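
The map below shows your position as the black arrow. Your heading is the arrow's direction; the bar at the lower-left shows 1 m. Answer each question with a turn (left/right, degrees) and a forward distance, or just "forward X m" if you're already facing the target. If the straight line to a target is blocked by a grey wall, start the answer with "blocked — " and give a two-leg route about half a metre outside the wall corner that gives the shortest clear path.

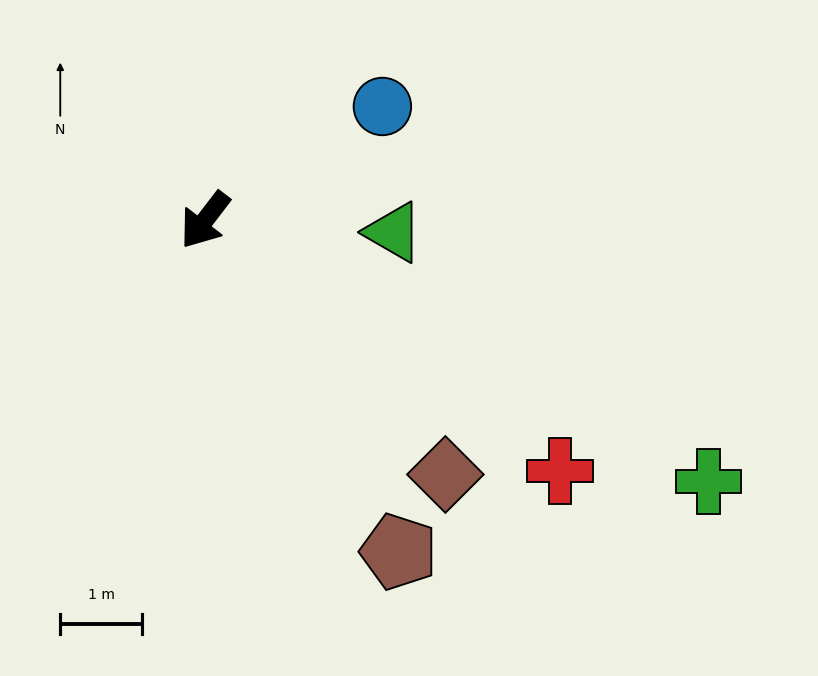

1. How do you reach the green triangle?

turn left 124°, forward 2.3 m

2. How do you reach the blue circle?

turn left 160°, forward 2.6 m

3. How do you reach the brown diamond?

turn left 81°, forward 4.3 m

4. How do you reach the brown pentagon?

turn left 68°, forward 4.7 m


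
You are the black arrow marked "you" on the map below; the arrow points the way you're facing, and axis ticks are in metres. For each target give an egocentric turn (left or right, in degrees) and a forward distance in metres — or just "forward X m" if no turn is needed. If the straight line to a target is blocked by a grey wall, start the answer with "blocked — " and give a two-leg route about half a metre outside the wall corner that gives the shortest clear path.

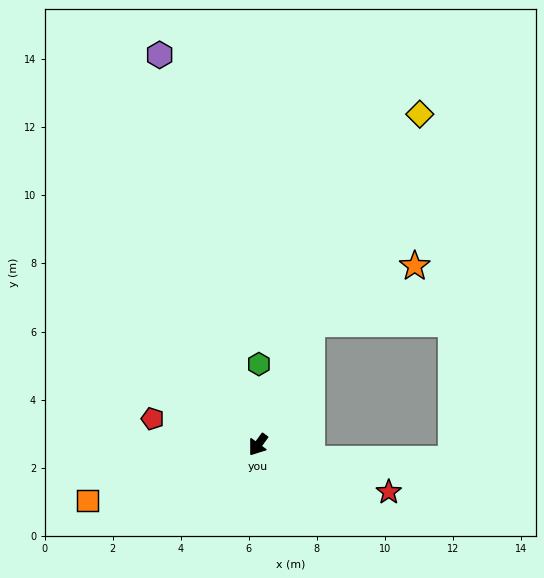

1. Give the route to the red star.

turn left 106°, forward 4.1 m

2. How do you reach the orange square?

turn right 36°, forward 5.3 m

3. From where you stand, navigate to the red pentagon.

turn right 68°, forward 3.2 m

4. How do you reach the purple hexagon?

turn right 130°, forward 11.8 m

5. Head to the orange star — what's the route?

blocked — turn right 167°, forward 3.9 m, then turn right 38°, forward 3.5 m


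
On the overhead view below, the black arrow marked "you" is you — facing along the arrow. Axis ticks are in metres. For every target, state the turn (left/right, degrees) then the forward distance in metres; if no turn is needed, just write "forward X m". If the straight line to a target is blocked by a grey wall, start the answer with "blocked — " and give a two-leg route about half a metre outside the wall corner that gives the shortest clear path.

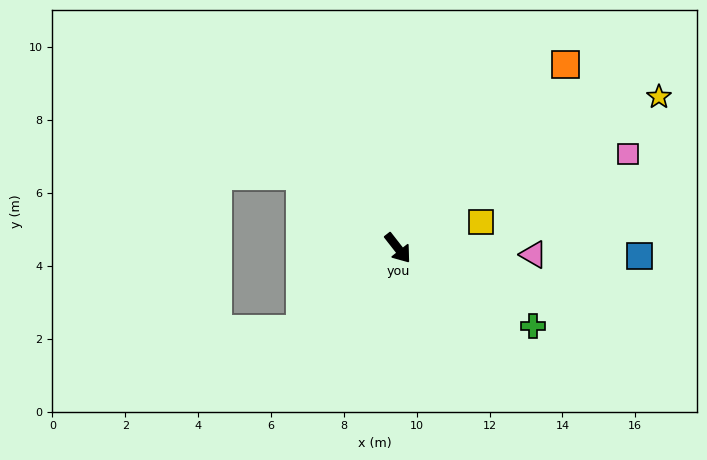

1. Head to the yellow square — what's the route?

turn left 69°, forward 2.4 m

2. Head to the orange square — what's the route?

turn left 100°, forward 6.8 m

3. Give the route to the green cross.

turn left 22°, forward 4.3 m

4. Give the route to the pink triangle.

turn left 49°, forward 3.7 m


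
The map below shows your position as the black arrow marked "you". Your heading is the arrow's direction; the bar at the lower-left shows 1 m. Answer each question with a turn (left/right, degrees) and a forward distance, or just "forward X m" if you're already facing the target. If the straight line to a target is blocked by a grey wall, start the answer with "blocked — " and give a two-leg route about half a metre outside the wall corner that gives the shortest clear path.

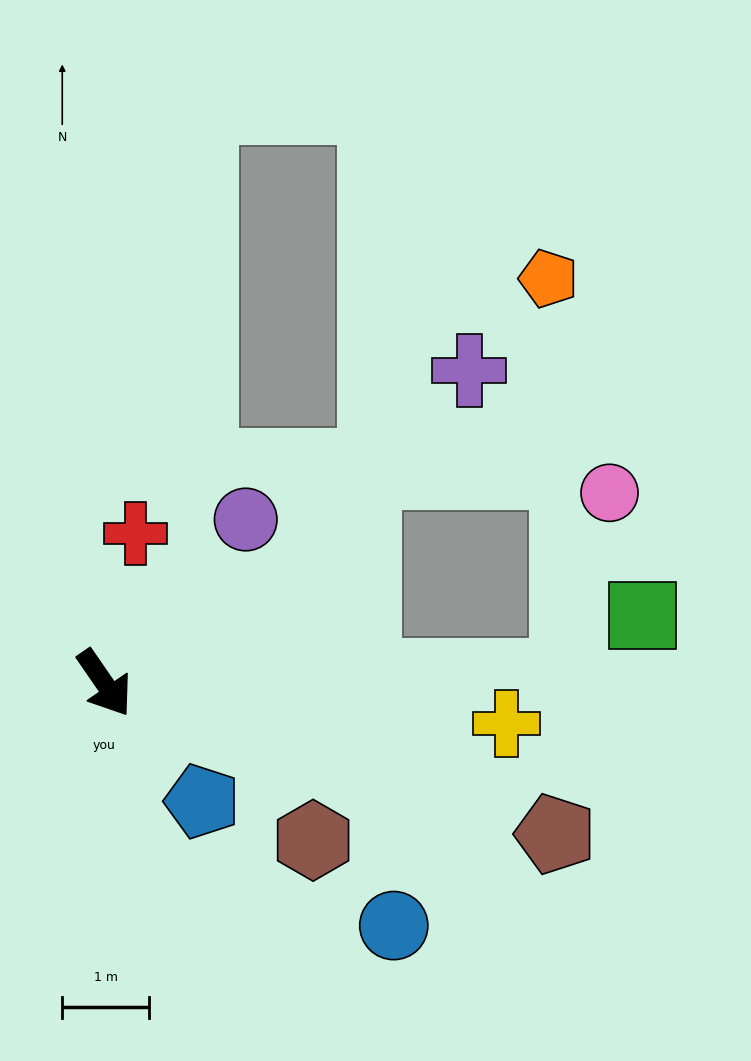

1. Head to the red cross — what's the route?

turn left 134°, forward 1.8 m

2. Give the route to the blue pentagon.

turn left 5°, forward 1.8 m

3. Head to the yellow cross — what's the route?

turn left 50°, forward 4.6 m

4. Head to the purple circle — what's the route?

turn left 105°, forward 2.5 m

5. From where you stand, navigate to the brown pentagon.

turn left 37°, forward 5.5 m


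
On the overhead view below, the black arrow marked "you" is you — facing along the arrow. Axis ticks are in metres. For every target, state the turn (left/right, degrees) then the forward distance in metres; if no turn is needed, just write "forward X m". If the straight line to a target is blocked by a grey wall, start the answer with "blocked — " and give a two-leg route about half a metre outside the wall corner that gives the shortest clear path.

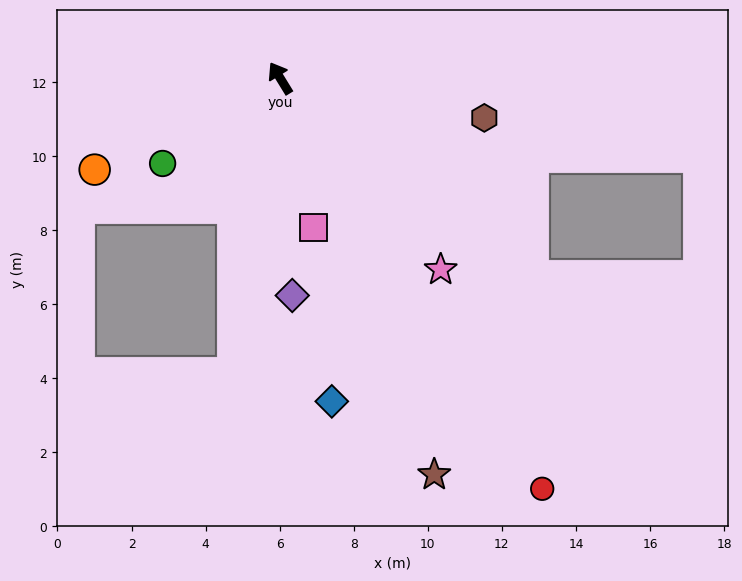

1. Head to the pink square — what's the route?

turn left 161°, forward 4.1 m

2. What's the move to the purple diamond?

turn left 152°, forward 5.9 m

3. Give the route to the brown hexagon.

turn right 133°, forward 5.6 m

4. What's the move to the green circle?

turn left 94°, forward 3.9 m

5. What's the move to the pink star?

turn right 172°, forward 6.7 m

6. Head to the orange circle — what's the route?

turn left 85°, forward 5.6 m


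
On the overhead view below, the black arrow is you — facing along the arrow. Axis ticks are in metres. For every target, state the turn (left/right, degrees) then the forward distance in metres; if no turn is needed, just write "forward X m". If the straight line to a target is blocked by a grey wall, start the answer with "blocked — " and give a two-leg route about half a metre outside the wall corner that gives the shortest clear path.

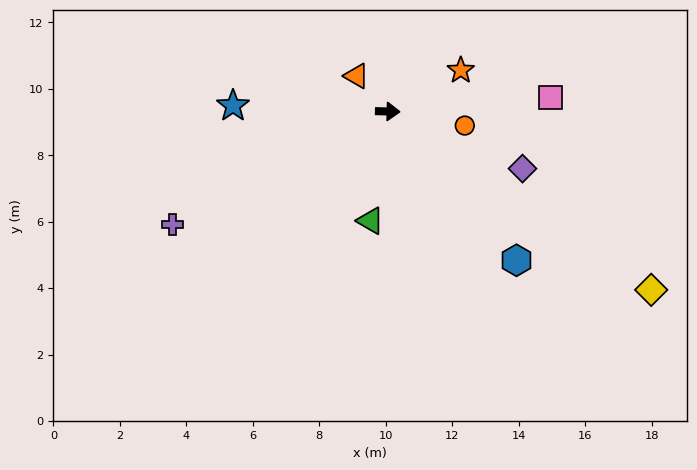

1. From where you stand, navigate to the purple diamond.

turn right 21°, forward 4.4 m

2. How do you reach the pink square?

turn left 6°, forward 4.9 m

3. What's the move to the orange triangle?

turn left 133°, forward 1.4 m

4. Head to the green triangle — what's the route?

turn right 98°, forward 3.3 m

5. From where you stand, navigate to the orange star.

turn left 31°, forward 2.5 m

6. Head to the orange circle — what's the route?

turn right 9°, forward 2.4 m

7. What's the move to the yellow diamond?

turn right 33°, forward 9.6 m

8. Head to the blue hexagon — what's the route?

turn right 48°, forward 5.9 m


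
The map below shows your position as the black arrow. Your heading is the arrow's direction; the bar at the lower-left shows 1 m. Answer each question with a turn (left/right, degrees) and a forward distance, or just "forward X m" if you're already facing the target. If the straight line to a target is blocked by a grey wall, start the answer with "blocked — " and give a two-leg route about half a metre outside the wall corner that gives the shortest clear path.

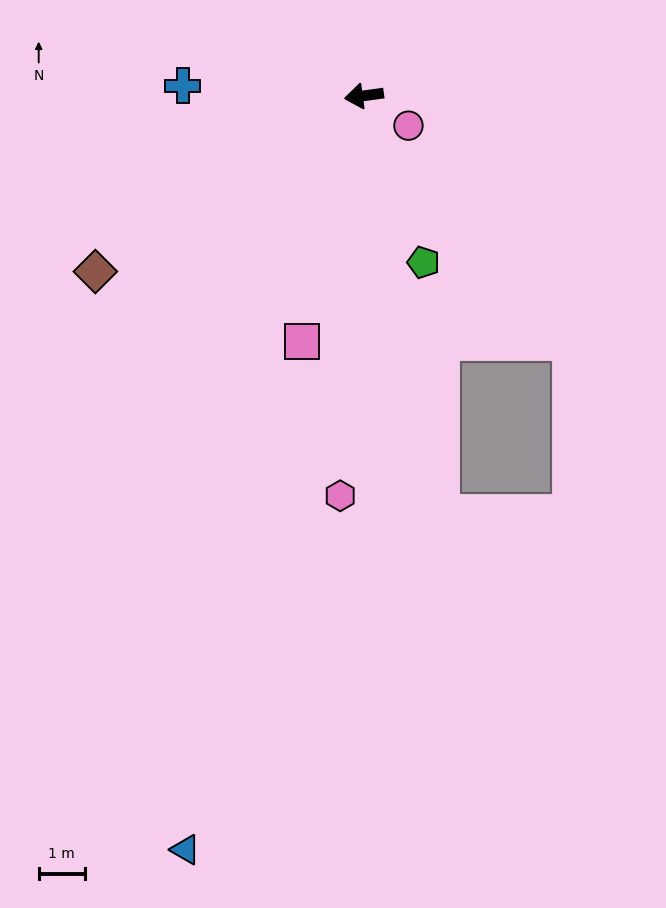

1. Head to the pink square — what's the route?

turn left 68°, forward 5.5 m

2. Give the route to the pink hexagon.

turn left 79°, forward 8.7 m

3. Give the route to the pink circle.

turn left 138°, forward 1.2 m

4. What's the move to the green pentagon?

turn left 102°, forward 3.9 m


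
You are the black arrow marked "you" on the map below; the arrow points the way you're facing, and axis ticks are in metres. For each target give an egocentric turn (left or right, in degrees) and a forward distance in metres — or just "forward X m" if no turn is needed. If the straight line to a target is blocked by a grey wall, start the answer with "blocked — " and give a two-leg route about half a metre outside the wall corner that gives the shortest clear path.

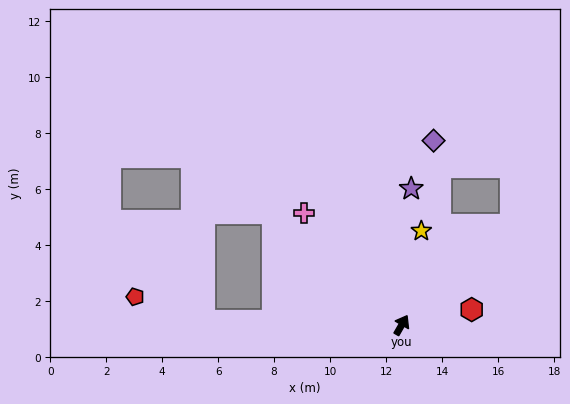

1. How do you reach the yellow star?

turn left 18°, forward 3.4 m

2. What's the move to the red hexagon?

turn right 48°, forward 2.6 m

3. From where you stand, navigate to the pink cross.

turn left 71°, forward 5.3 m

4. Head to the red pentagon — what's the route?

blocked — turn left 119°, forward 7.1 m, then turn right 19°, forward 2.6 m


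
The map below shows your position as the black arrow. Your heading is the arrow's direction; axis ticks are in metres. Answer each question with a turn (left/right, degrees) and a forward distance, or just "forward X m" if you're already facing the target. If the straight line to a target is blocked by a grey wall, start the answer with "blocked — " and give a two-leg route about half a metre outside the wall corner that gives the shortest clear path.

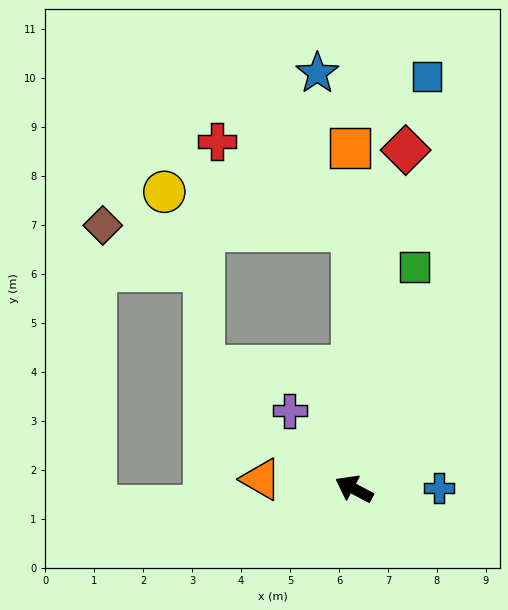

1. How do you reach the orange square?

turn right 61°, forward 7.0 m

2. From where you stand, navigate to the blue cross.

turn right 151°, forward 1.7 m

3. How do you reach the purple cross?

turn right 23°, forward 2.1 m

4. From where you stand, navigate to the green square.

turn right 77°, forward 4.7 m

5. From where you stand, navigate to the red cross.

blocked — turn right 62°, forward 5.3 m, then turn left 56°, forward 3.3 m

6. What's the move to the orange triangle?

turn left 22°, forward 1.9 m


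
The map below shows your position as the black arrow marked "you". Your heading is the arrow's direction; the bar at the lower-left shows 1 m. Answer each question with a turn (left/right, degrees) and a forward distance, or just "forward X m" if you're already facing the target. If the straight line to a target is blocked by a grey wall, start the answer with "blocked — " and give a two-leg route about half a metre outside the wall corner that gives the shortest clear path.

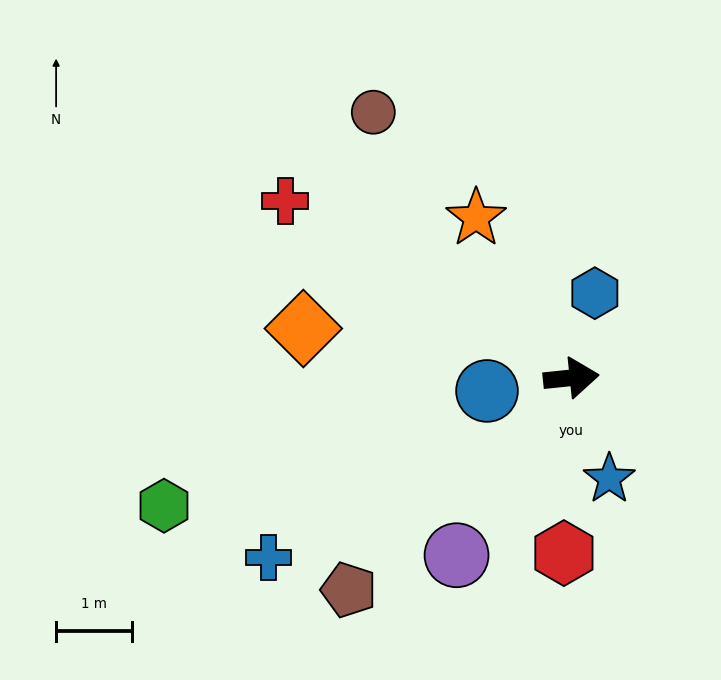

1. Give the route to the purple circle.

turn right 129°, forward 2.8 m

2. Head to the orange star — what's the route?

turn left 115°, forward 2.5 m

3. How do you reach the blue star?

turn right 75°, forward 1.4 m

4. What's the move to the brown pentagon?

turn right 142°, forward 4.1 m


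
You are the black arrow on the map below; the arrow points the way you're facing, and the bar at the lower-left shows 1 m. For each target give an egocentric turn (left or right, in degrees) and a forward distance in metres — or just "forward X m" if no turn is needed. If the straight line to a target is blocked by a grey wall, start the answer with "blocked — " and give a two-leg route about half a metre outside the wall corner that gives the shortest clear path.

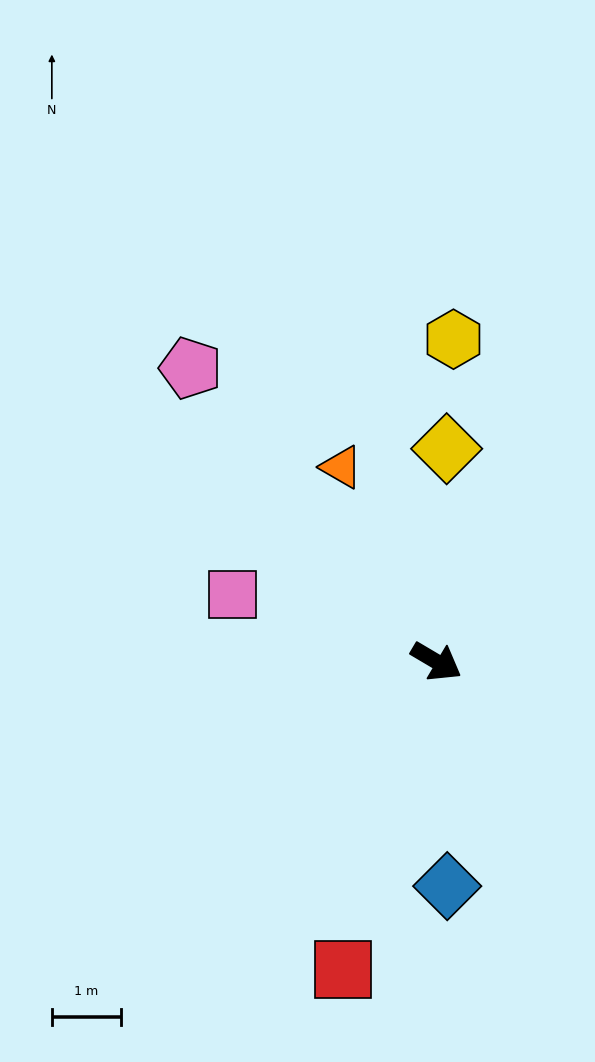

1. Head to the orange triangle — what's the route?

turn left 147°, forward 3.1 m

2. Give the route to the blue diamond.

turn right 57°, forward 3.2 m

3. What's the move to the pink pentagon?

turn left 161°, forward 5.5 m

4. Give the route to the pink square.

turn right 168°, forward 3.1 m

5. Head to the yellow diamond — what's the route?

turn left 118°, forward 3.1 m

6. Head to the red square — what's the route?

turn right 76°, forward 4.6 m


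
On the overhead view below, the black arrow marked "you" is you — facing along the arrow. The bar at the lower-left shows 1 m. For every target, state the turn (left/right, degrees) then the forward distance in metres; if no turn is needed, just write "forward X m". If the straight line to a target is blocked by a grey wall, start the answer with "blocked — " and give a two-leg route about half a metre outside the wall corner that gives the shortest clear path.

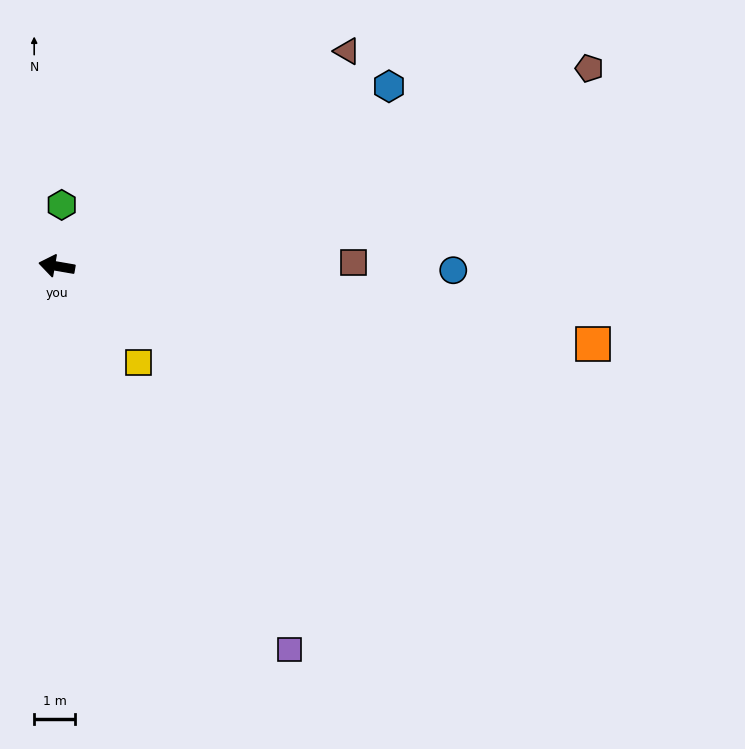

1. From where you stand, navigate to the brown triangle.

turn right 134°, forward 8.9 m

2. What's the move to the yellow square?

turn left 140°, forward 3.1 m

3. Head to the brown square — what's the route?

turn right 169°, forward 7.3 m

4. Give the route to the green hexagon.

turn right 85°, forward 1.5 m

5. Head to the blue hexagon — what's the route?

turn right 142°, forward 9.3 m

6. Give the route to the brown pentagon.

turn right 150°, forward 14.0 m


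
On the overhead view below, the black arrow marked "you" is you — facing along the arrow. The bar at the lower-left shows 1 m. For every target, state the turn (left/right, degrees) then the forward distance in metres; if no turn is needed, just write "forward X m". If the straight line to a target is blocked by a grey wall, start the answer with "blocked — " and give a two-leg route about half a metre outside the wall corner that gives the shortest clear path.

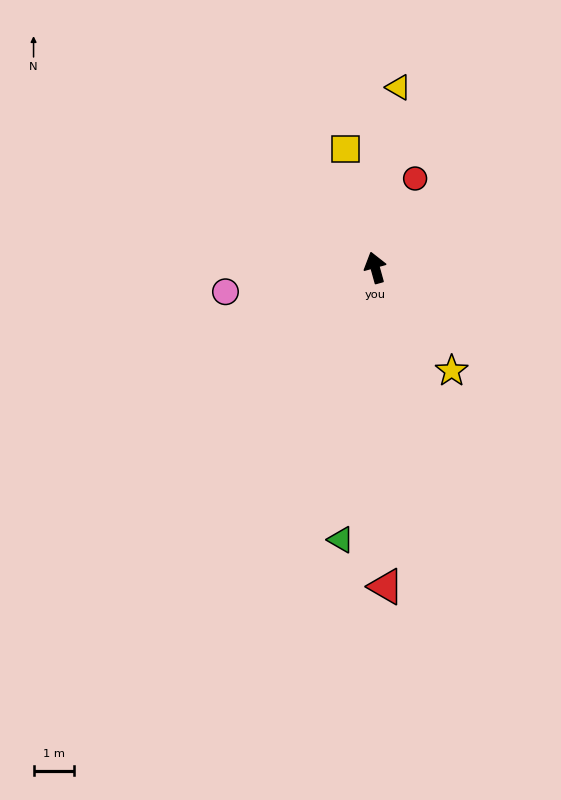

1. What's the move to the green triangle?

turn left 157°, forward 6.7 m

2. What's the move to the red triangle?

turn left 166°, forward 7.9 m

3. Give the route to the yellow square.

forward 3.0 m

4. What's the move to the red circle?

turn right 40°, forward 2.4 m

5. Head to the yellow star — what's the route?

turn right 159°, forward 3.2 m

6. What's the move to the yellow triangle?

turn right 23°, forward 4.5 m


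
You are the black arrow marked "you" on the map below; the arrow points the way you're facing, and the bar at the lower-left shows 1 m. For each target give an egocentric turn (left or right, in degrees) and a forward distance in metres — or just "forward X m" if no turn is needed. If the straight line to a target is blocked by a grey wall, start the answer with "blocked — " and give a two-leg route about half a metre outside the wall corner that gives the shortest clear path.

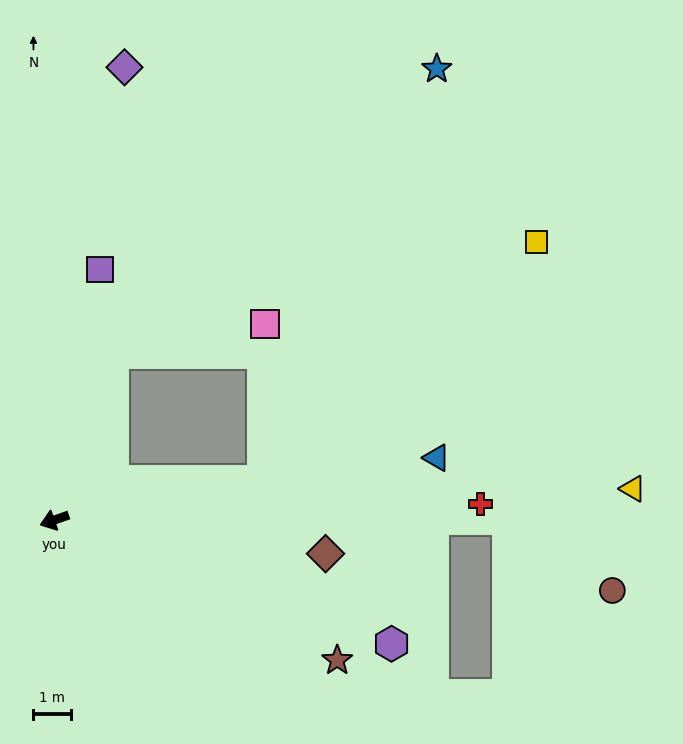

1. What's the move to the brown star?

turn left 134°, forward 8.4 m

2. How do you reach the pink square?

blocked — turn right 129°, forward 4.7 m, then turn right 59°, forward 4.1 m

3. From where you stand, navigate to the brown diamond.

turn left 154°, forward 7.2 m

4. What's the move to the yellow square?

blocked — turn left 171°, forward 5.6 m, then turn left 31°, forward 9.6 m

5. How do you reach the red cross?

turn left 163°, forward 11.3 m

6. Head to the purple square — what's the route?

turn right 120°, forward 6.8 m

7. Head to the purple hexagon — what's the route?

turn left 141°, forward 9.5 m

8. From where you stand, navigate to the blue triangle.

turn left 170°, forward 10.3 m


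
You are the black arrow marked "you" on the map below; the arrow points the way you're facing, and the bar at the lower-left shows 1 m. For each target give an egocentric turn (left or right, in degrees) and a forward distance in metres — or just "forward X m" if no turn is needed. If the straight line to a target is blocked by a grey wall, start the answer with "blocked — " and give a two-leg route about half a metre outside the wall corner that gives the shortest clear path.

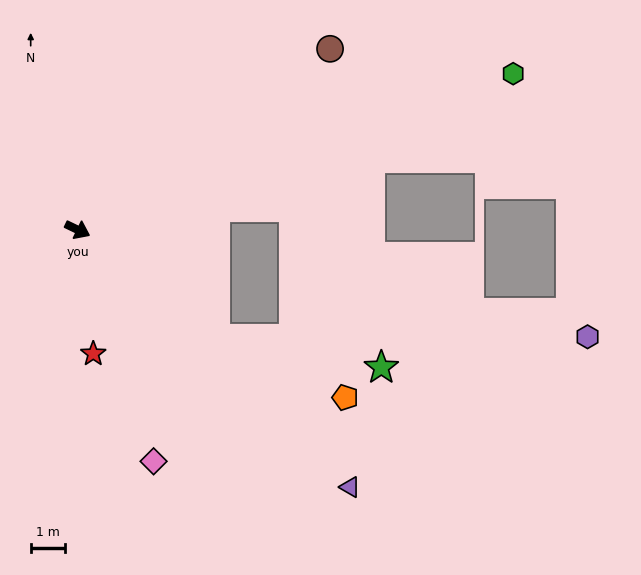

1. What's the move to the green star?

blocked — turn right 13°, forward 5.1 m, then turn left 29°, forward 4.9 m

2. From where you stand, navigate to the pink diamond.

turn right 46°, forward 7.0 m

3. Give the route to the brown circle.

turn left 61°, forward 8.9 m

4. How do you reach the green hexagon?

turn left 45°, forward 13.3 m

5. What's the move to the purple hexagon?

blocked — turn right 13°, forward 5.1 m, then turn left 39°, forward 10.7 m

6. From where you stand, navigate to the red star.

turn right 57°, forward 3.6 m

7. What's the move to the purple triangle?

turn right 18°, forward 10.8 m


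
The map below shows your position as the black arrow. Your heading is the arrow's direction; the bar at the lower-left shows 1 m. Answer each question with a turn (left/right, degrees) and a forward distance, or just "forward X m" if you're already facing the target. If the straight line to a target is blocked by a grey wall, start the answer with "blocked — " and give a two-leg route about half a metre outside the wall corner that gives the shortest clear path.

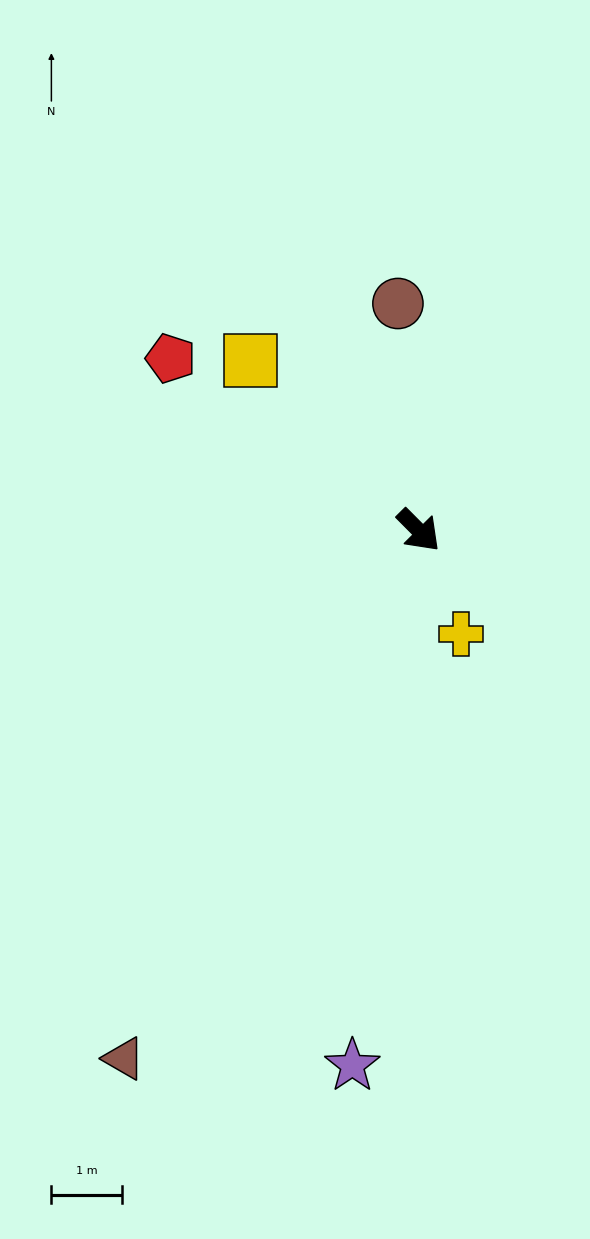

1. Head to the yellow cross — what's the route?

turn right 23°, forward 1.6 m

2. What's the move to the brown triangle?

turn right 74°, forward 8.6 m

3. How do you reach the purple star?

turn right 52°, forward 7.6 m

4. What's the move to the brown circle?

turn left 140°, forward 3.2 m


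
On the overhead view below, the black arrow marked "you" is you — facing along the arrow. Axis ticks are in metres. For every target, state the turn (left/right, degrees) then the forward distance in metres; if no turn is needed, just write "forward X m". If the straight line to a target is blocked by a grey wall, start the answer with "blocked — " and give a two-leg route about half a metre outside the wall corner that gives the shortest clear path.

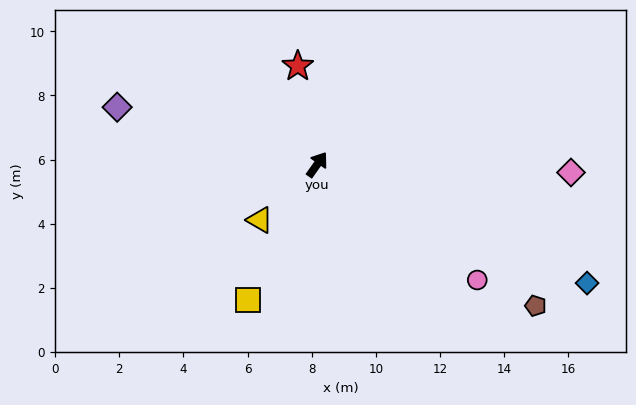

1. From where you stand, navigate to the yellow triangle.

turn left 169°, forward 2.5 m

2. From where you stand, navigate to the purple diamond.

turn left 109°, forward 6.5 m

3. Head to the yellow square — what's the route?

turn right 172°, forward 4.7 m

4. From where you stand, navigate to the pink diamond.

turn right 57°, forward 7.9 m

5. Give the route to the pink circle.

turn right 91°, forward 6.2 m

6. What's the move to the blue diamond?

turn right 78°, forward 9.2 m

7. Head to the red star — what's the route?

turn left 46°, forward 3.1 m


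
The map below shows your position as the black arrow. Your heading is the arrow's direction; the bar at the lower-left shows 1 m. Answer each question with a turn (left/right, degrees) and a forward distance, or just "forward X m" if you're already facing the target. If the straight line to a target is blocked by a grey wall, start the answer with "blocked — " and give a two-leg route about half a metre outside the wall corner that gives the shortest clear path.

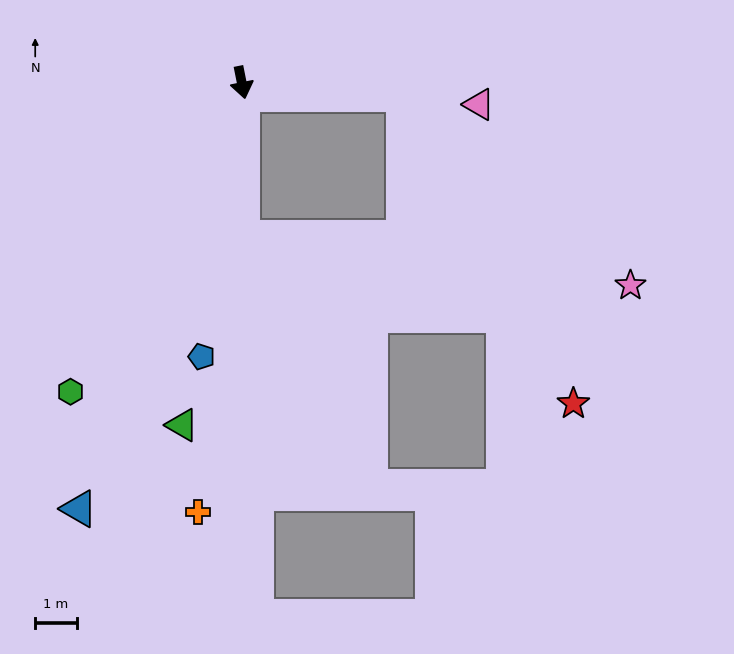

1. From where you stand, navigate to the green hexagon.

turn right 40°, forward 8.5 m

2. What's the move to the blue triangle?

turn right 32°, forward 11.0 m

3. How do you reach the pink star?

blocked — turn left 75°, forward 3.9 m, then turn right 36°, forward 7.2 m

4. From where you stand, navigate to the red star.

blocked — turn left 75°, forward 3.9 m, then turn right 58°, forward 8.5 m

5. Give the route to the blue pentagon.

turn right 20°, forward 6.7 m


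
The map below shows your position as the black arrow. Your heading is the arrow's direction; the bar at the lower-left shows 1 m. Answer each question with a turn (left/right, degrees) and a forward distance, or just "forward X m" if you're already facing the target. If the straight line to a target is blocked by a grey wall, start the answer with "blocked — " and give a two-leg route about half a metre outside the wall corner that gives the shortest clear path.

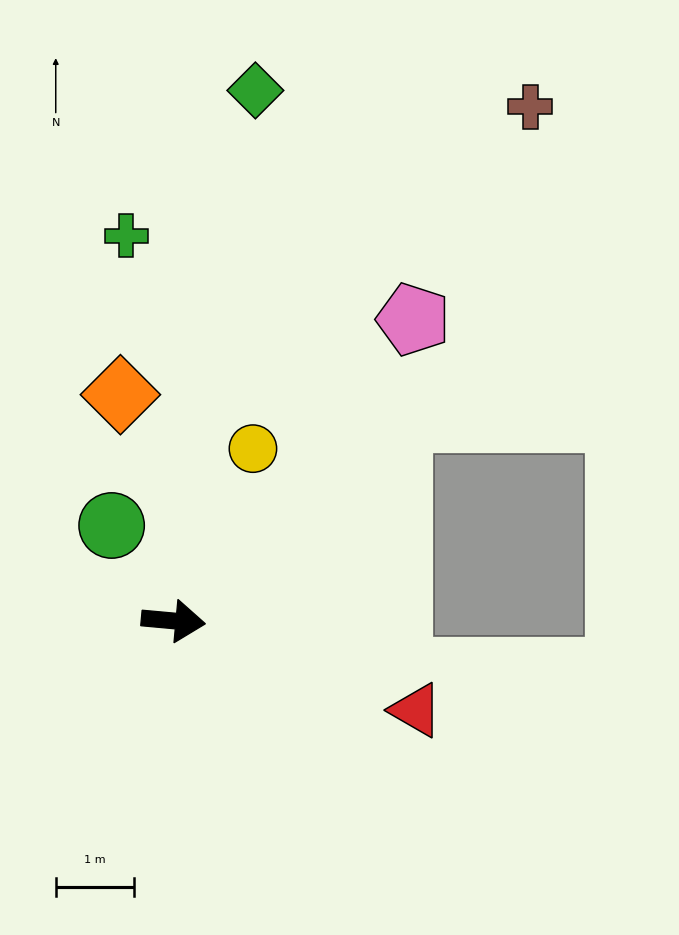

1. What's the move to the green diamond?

turn left 86°, forward 6.9 m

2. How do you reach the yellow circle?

turn left 70°, forward 2.4 m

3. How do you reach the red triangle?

turn right 15°, forward 3.3 m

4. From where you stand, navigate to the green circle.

turn left 128°, forward 1.5 m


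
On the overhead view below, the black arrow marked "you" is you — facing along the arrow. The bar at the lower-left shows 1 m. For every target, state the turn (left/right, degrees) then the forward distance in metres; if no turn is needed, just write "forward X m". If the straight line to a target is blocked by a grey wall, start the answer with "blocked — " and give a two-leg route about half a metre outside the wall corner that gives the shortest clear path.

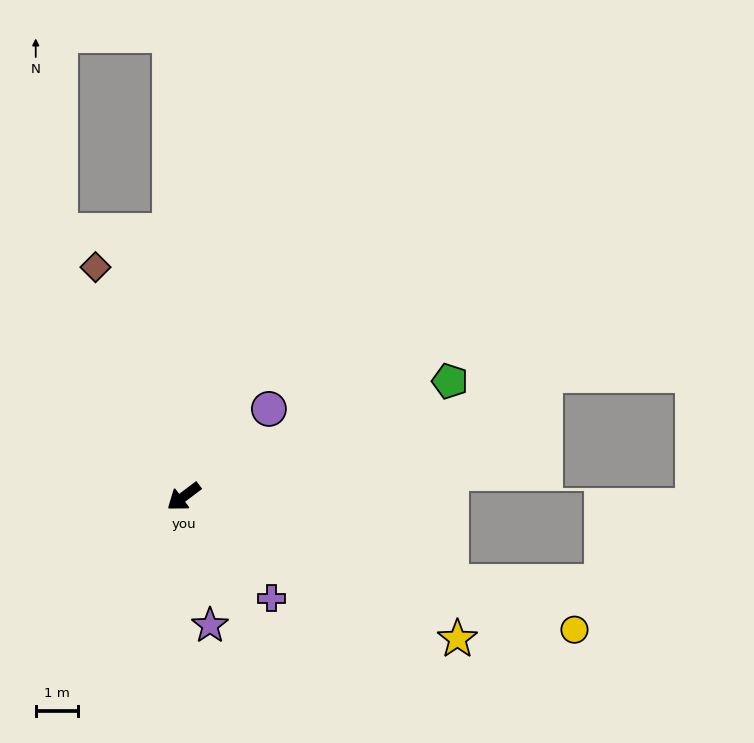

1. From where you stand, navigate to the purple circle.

turn right 171°, forward 2.9 m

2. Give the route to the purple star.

turn left 65°, forward 3.1 m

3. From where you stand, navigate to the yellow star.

turn left 116°, forward 7.4 m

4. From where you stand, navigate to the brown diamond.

turn right 106°, forward 5.9 m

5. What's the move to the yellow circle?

turn left 124°, forward 9.9 m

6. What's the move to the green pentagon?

turn left 166°, forward 6.9 m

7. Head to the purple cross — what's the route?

turn left 94°, forward 3.2 m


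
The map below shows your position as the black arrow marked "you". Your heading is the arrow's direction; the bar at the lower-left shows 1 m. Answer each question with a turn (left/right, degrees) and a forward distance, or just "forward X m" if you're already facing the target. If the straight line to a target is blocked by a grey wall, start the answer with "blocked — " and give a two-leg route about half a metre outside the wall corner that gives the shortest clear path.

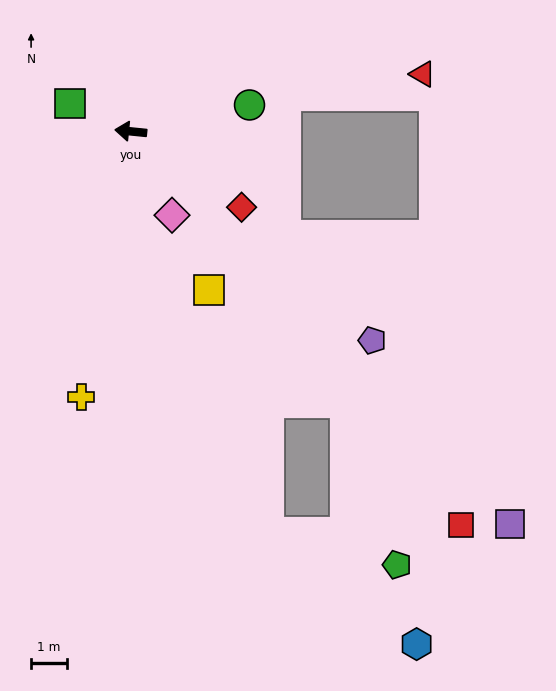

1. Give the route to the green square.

turn right 19°, forward 1.9 m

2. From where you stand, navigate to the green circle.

turn right 162°, forward 3.4 m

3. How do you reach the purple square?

turn left 140°, forward 15.3 m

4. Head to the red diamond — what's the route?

turn left 151°, forward 3.8 m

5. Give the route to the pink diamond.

turn left 122°, forward 2.6 m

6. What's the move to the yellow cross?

turn left 85°, forward 7.6 m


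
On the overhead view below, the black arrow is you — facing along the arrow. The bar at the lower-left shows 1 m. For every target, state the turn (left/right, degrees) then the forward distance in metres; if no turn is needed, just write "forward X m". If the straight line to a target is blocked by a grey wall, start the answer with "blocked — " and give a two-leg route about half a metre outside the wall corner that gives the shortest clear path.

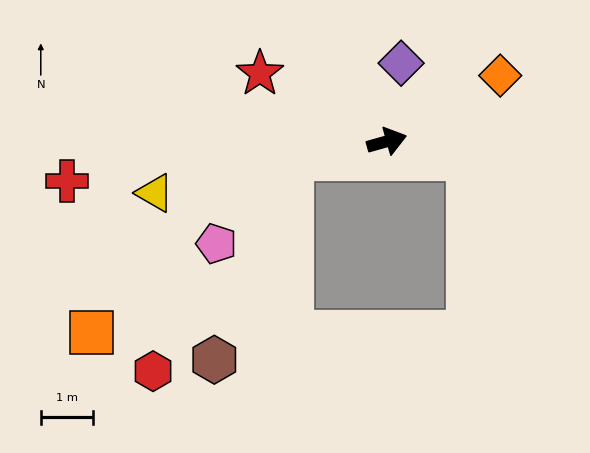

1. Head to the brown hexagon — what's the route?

blocked — turn left 174°, forward 1.8 m, then turn left 59°, forward 4.1 m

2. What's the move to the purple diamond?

turn left 64°, forward 1.5 m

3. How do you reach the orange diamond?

turn left 14°, forward 2.5 m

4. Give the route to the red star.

turn left 136°, forward 2.7 m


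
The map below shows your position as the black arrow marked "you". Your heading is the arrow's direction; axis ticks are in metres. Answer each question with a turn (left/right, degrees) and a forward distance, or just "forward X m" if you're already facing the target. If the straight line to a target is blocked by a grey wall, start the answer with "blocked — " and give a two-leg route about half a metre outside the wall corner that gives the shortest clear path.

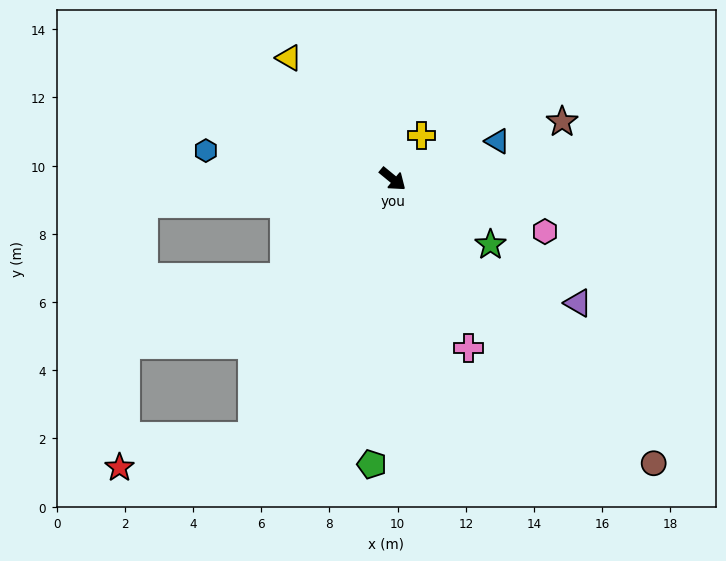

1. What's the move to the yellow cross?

turn left 96°, forward 1.5 m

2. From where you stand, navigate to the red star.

blocked — turn right 79°, forward 8.6 m, then turn right 48°, forward 4.0 m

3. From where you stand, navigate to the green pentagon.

turn right 55°, forward 8.4 m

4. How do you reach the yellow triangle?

turn left 170°, forward 4.7 m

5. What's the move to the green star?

turn left 5°, forward 3.5 m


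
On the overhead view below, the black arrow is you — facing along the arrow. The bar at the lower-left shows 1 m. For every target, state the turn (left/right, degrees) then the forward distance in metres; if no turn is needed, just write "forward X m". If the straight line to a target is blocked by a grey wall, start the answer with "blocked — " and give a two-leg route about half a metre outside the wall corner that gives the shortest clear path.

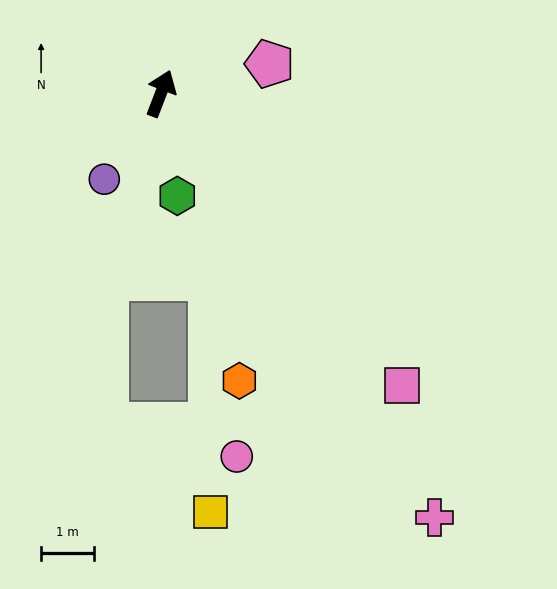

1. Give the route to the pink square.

turn right 119°, forward 7.2 m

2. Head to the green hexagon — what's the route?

turn right 150°, forward 2.0 m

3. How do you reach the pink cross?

turn right 126°, forward 9.6 m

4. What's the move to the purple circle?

turn left 168°, forward 1.9 m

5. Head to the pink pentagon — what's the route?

turn right 54°, forward 2.1 m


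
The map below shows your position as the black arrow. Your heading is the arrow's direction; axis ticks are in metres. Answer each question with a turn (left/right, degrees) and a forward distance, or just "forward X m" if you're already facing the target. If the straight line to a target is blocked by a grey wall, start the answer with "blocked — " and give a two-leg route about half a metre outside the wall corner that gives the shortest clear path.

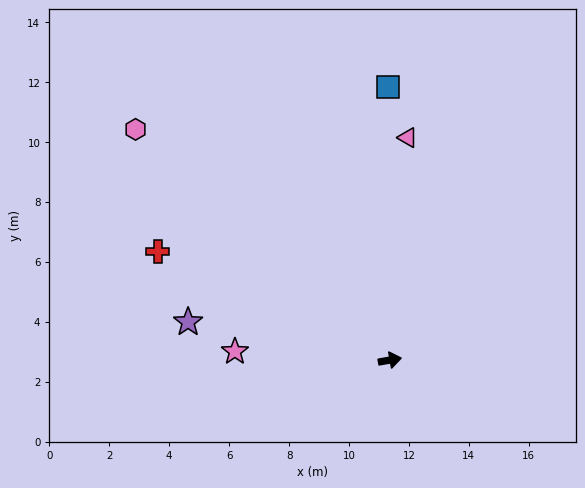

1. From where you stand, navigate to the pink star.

turn left 167°, forward 5.2 m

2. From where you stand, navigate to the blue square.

turn left 80°, forward 9.1 m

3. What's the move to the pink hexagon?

turn left 128°, forward 11.5 m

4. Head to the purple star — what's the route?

turn left 159°, forward 6.9 m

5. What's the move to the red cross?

turn left 145°, forward 8.6 m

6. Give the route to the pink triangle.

turn left 75°, forward 7.4 m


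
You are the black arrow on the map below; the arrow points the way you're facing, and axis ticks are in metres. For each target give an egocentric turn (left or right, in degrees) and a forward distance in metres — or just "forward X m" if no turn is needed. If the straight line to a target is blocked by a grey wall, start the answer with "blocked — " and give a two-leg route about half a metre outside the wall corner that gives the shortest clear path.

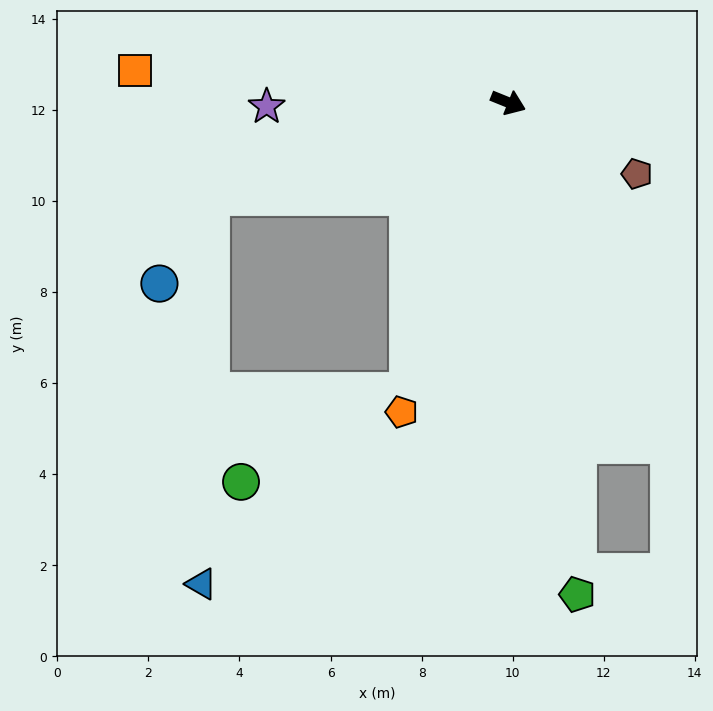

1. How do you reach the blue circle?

blocked — turn right 140°, forward 6.9 m, then turn left 42°, forward 2.2 m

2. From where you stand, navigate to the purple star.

turn right 157°, forward 5.3 m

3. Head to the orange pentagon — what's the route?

turn right 87°, forward 7.2 m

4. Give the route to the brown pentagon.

turn right 7°, forward 3.2 m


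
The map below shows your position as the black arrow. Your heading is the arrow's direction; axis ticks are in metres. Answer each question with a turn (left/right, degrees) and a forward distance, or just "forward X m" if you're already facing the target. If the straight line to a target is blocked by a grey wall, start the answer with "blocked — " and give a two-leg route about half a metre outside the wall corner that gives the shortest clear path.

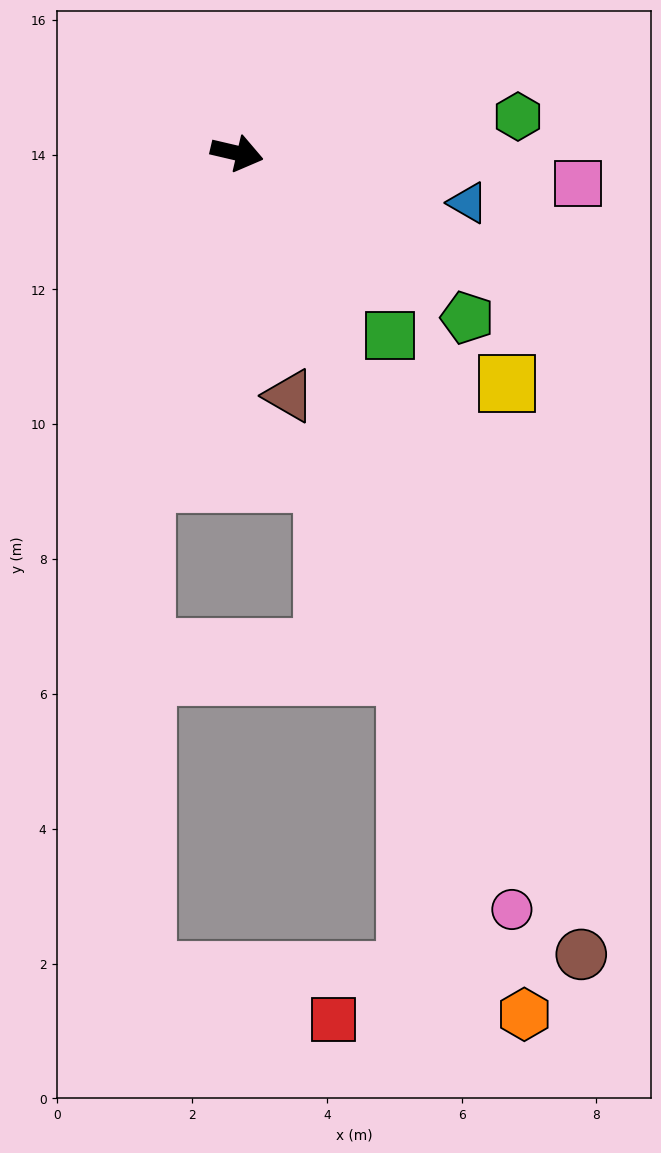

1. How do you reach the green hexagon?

turn left 21°, forward 4.2 m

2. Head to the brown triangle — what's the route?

turn right 65°, forward 3.7 m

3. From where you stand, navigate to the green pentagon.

turn right 22°, forward 4.2 m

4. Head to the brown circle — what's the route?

turn right 54°, forward 12.9 m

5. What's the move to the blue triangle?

forward 3.5 m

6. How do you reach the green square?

turn right 37°, forward 3.5 m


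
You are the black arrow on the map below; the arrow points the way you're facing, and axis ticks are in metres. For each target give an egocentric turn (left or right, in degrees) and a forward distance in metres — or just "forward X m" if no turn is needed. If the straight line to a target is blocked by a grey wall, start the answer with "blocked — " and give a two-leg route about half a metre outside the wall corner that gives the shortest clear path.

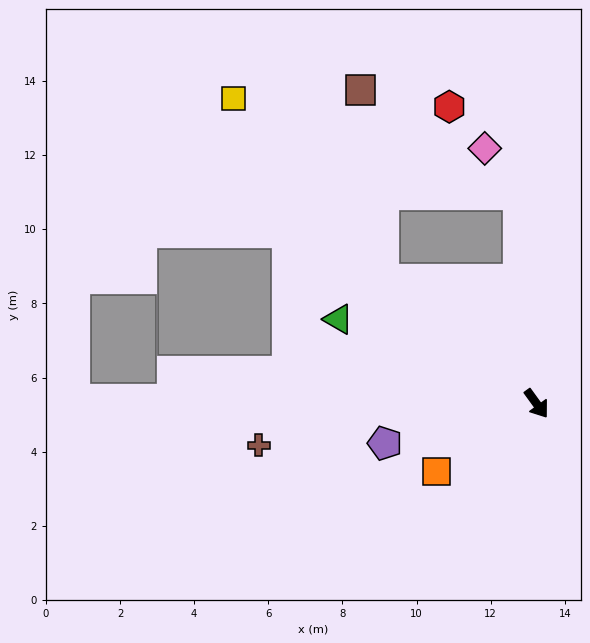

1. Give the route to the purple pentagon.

turn right 111°, forward 4.2 m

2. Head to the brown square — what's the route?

blocked — turn right 165°, forward 5.3 m, then turn right 44°, forward 5.1 m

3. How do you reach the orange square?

turn right 92°, forward 3.3 m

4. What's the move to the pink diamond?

blocked — turn left 149°, forward 5.7 m, then turn left 32°, forward 1.5 m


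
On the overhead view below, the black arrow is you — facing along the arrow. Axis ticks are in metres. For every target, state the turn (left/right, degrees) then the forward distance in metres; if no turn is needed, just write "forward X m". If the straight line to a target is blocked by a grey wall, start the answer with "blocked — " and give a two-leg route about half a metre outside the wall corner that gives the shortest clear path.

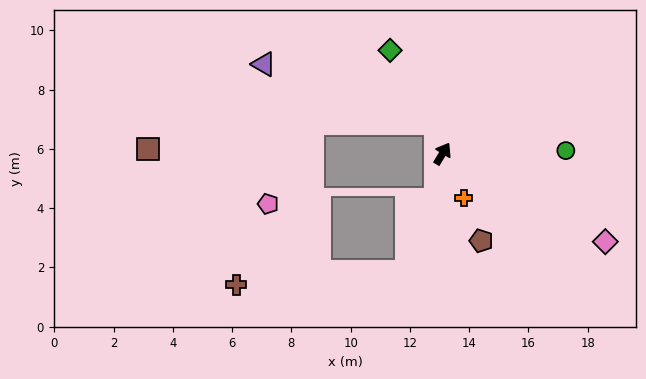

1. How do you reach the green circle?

turn right 57°, forward 4.2 m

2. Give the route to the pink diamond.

turn right 87°, forward 6.2 m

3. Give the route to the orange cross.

turn right 123°, forward 1.7 m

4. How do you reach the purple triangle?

blocked — turn left 41°, forward 1.1 m, then turn left 62°, forward 6.2 m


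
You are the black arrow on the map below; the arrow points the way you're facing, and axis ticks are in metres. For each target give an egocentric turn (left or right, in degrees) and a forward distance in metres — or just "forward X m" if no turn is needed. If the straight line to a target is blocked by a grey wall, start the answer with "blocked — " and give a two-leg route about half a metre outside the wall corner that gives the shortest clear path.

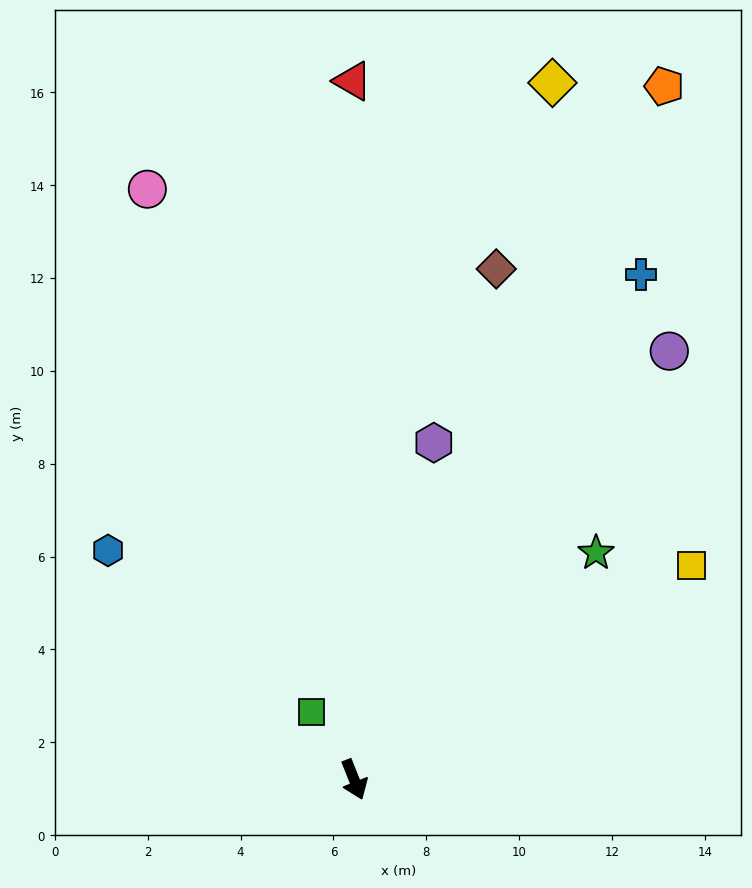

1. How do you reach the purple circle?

turn left 122°, forward 11.5 m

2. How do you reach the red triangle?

turn left 158°, forward 15.0 m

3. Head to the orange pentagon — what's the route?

turn left 134°, forward 16.4 m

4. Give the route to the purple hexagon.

turn left 145°, forward 7.5 m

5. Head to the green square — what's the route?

turn right 170°, forward 1.7 m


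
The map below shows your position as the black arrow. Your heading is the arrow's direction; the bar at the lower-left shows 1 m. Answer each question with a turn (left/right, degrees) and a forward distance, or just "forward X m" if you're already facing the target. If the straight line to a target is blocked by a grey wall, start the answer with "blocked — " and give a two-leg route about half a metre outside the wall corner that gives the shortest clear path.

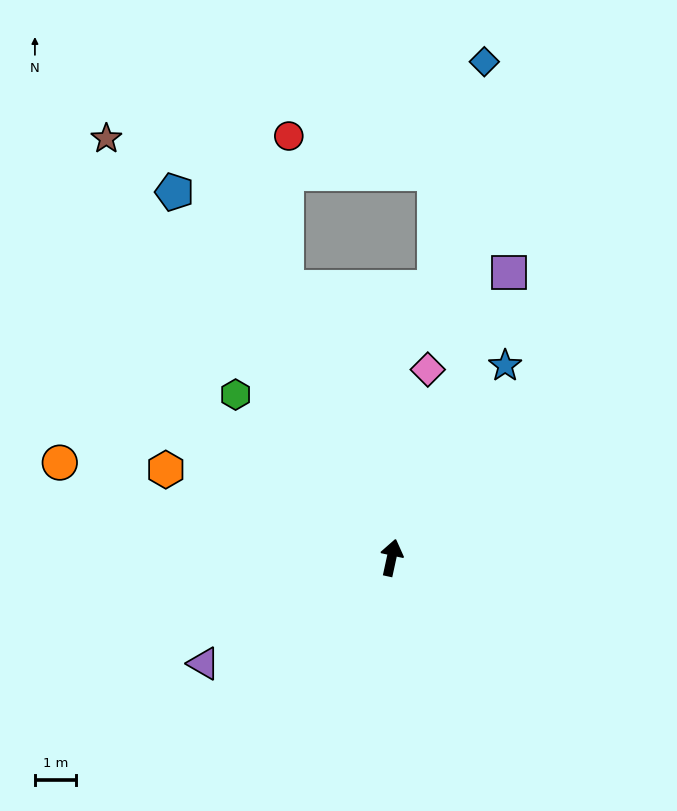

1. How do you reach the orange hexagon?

turn left 81°, forward 5.9 m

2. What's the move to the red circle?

blocked — turn left 34°, forward 7.1 m, then turn right 23°, forward 3.7 m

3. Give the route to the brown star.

turn left 47°, forward 12.4 m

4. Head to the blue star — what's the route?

turn right 18°, forward 5.5 m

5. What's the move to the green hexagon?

turn left 56°, forward 5.5 m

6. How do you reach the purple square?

turn right 10°, forward 7.6 m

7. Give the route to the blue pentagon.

turn left 43°, forward 10.4 m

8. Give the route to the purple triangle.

turn left 132°, forward 5.3 m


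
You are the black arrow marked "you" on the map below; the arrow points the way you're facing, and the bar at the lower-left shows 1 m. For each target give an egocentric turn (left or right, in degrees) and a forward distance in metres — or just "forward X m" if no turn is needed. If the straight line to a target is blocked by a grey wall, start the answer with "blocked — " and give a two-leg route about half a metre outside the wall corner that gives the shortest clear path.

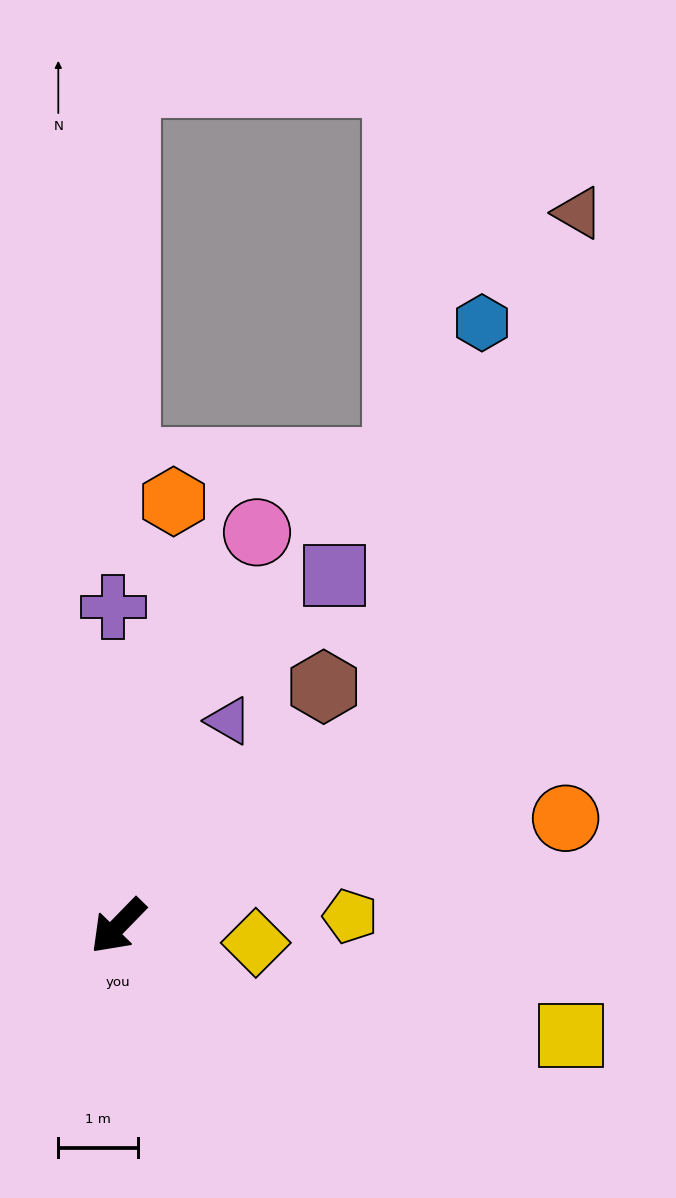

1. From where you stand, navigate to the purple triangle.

turn right 164°, forward 2.9 m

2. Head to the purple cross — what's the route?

turn right 135°, forward 4.0 m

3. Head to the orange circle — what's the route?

turn left 148°, forward 5.8 m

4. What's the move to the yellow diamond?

turn left 127°, forward 1.8 m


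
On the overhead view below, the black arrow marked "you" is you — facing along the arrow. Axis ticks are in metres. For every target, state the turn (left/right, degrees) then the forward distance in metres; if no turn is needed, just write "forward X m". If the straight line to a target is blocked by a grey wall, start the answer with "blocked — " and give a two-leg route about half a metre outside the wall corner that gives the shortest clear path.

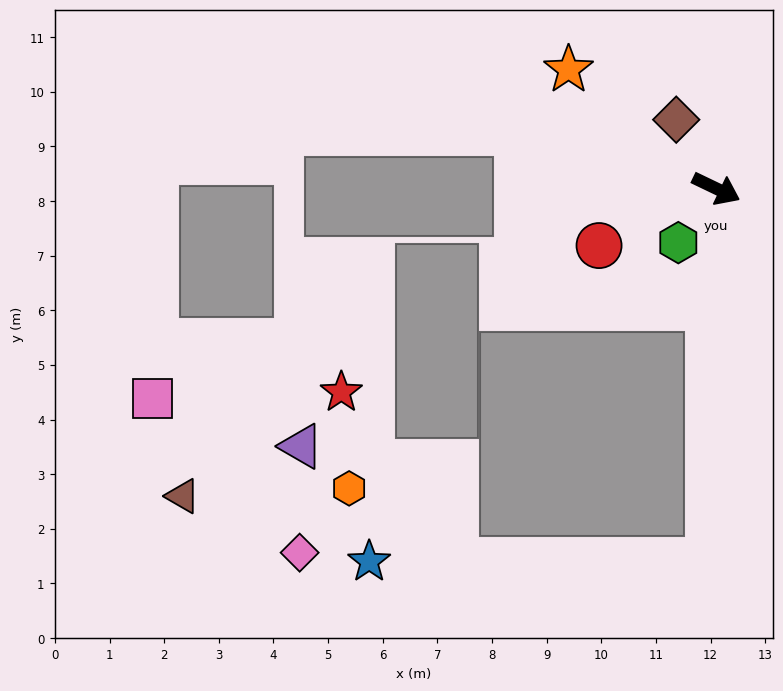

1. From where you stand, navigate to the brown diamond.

turn left 146°, forward 1.5 m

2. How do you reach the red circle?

turn right 128°, forward 2.4 m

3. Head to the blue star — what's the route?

blocked — turn right 66°, forward 6.8 m, then turn right 88°, forward 6.2 m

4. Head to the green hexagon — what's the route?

turn right 99°, forward 1.2 m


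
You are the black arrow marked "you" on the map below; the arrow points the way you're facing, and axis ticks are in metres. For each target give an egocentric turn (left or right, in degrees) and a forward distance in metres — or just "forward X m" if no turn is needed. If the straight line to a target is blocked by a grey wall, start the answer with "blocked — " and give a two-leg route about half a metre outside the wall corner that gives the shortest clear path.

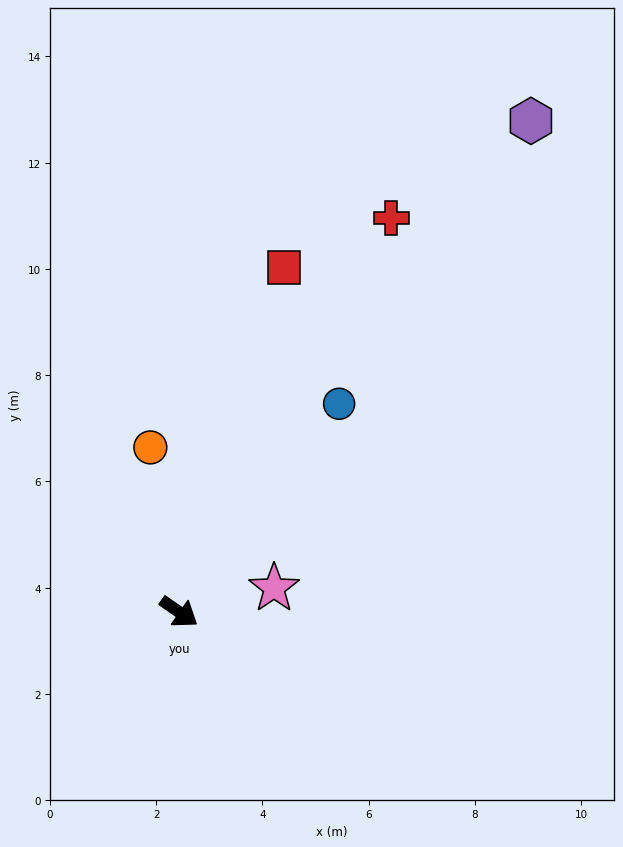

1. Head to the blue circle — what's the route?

turn left 87°, forward 4.9 m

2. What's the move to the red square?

turn left 108°, forward 6.8 m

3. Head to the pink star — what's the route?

turn left 49°, forward 1.8 m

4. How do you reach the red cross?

turn left 96°, forward 8.4 m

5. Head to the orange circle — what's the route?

turn left 135°, forward 3.1 m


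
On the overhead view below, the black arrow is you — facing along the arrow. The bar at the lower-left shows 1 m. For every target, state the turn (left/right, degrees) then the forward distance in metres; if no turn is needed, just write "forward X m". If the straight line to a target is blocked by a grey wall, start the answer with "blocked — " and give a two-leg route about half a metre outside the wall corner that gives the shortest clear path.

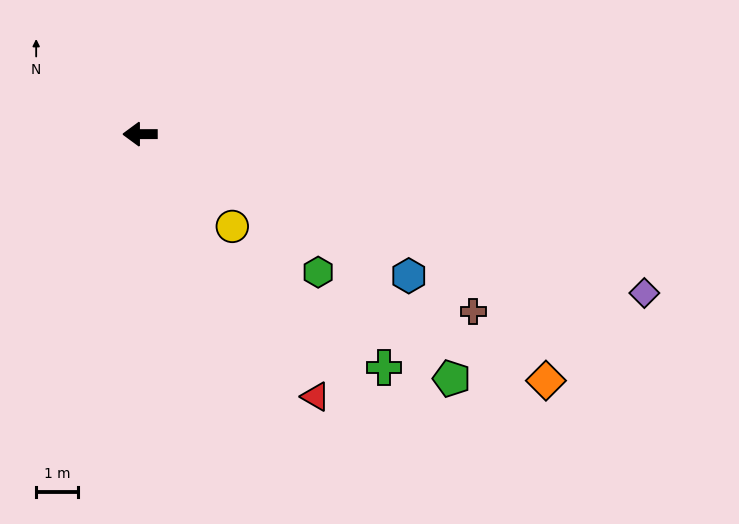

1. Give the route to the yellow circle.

turn left 135°, forward 3.1 m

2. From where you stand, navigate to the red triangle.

turn left 124°, forward 7.5 m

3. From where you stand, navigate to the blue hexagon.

turn left 152°, forward 7.2 m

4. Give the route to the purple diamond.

turn left 162°, forward 12.6 m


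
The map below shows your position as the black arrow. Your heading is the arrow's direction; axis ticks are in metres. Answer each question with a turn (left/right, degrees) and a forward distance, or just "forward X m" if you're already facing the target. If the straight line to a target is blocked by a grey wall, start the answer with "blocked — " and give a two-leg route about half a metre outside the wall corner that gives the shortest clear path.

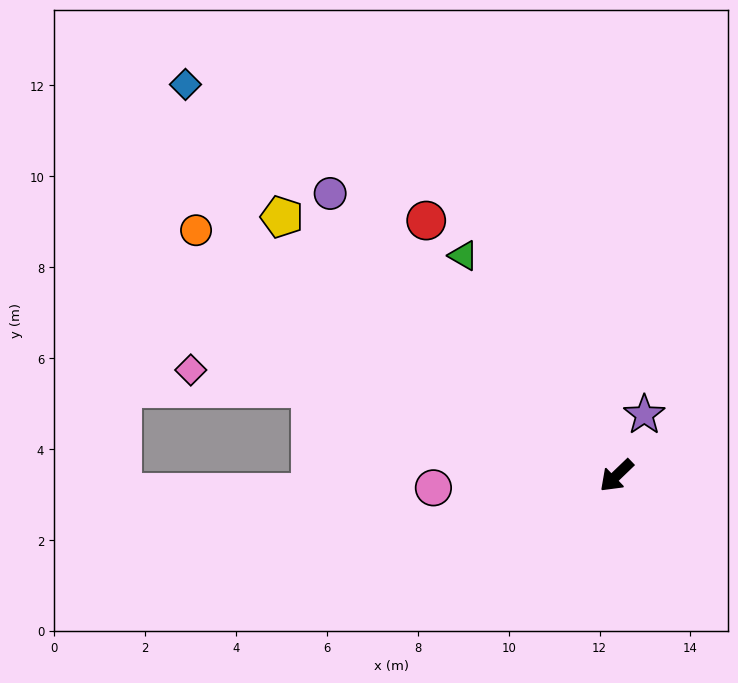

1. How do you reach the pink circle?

turn right 40°, forward 4.0 m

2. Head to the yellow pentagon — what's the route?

turn right 82°, forward 9.3 m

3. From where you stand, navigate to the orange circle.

turn right 74°, forward 10.7 m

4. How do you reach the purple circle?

turn right 88°, forward 8.8 m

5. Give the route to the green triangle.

turn right 99°, forward 5.9 m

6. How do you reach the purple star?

turn right 158°, forward 1.5 m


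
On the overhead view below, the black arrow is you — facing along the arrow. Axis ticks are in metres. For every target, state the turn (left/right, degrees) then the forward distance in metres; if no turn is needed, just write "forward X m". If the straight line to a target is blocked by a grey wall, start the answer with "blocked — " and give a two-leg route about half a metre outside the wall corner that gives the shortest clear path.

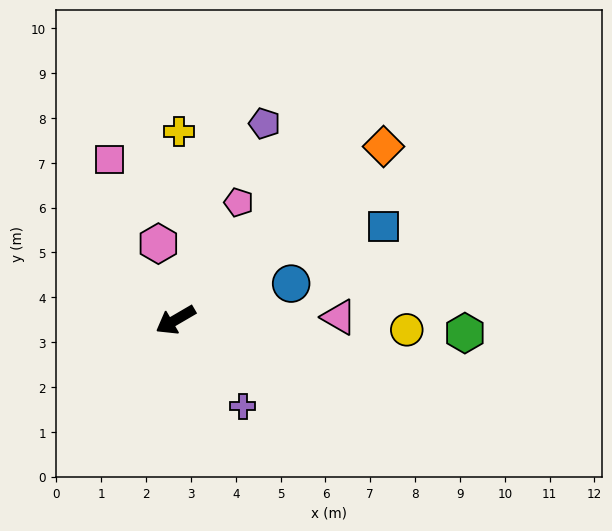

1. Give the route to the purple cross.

turn left 98°, forward 2.4 m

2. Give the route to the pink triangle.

turn left 151°, forward 3.6 m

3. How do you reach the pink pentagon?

turn right 149°, forward 3.0 m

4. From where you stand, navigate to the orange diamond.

turn right 170°, forward 6.0 m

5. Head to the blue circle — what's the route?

turn left 167°, forward 2.7 m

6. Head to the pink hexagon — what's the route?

turn right 108°, forward 1.7 m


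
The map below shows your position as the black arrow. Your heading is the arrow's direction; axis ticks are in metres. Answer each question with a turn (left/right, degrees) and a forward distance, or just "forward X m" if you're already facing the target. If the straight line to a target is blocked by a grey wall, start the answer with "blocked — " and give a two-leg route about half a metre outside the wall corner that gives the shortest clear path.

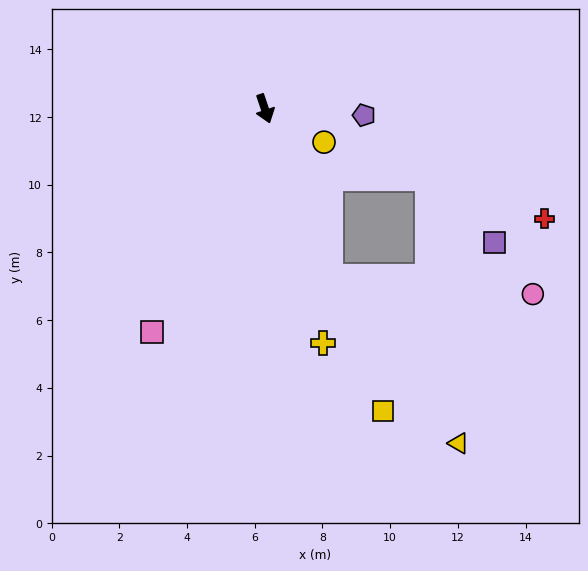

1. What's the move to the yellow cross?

turn right 5°, forward 7.1 m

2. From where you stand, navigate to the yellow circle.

turn left 42°, forward 2.0 m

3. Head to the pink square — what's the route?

turn right 46°, forward 7.4 m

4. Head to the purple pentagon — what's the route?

turn left 68°, forward 2.9 m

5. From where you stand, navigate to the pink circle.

blocked — turn left 2°, forward 5.4 m, then turn left 65°, forward 6.0 m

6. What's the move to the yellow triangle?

blocked — turn left 2°, forward 5.4 m, then turn left 18°, forward 6.2 m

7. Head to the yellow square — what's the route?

turn left 3°, forward 9.6 m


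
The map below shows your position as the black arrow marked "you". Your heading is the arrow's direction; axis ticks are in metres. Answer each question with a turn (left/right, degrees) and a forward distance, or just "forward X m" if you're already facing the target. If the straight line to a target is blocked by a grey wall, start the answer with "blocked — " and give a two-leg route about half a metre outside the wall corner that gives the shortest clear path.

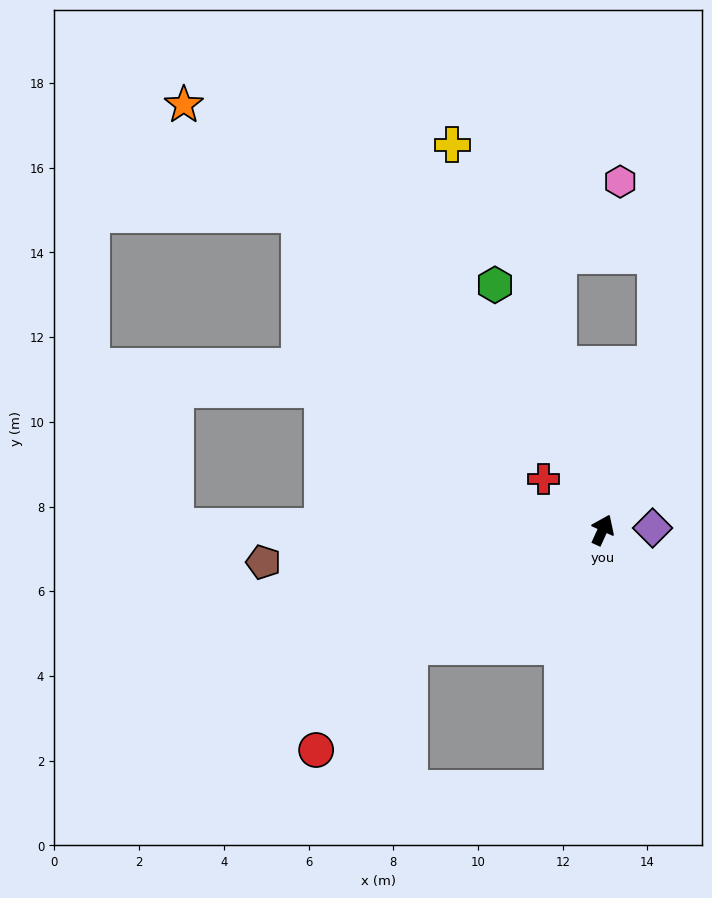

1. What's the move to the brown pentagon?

turn left 120°, forward 8.0 m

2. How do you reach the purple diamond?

turn right 63°, forward 1.2 m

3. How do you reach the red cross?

turn left 74°, forward 1.8 m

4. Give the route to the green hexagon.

turn left 48°, forward 6.3 m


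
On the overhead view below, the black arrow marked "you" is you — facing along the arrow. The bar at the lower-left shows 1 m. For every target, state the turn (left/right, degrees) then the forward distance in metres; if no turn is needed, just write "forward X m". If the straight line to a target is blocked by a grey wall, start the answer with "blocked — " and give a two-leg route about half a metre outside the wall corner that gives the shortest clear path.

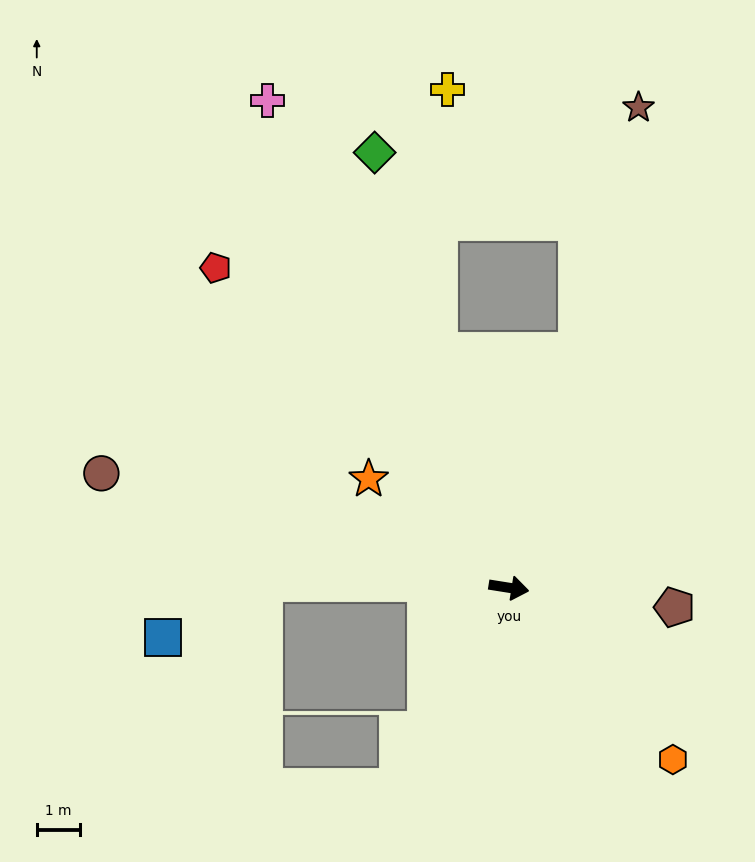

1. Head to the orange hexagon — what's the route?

turn right 37°, forward 5.5 m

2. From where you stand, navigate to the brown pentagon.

turn left 2°, forward 3.9 m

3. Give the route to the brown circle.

turn left 173°, forward 9.8 m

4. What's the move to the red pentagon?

turn left 142°, forward 10.1 m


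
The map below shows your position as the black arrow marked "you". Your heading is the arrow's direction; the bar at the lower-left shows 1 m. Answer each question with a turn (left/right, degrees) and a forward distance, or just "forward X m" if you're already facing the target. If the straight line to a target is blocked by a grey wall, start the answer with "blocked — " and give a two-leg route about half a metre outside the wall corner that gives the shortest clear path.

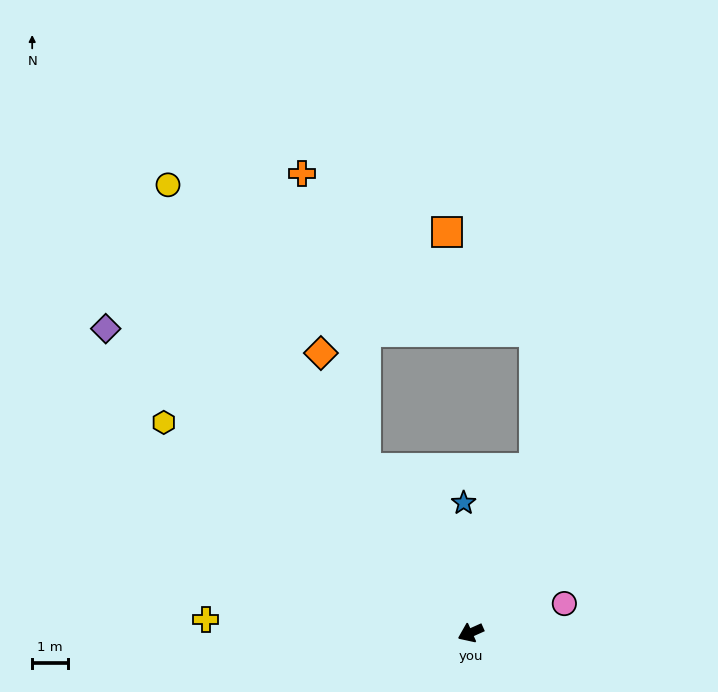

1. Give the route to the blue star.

turn right 111°, forward 3.6 m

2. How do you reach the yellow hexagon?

turn right 59°, forward 10.4 m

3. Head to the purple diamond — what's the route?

turn right 64°, forward 13.2 m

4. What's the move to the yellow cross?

turn right 27°, forward 7.4 m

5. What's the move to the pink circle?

turn left 173°, forward 2.7 m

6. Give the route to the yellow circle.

turn right 80°, forward 15.0 m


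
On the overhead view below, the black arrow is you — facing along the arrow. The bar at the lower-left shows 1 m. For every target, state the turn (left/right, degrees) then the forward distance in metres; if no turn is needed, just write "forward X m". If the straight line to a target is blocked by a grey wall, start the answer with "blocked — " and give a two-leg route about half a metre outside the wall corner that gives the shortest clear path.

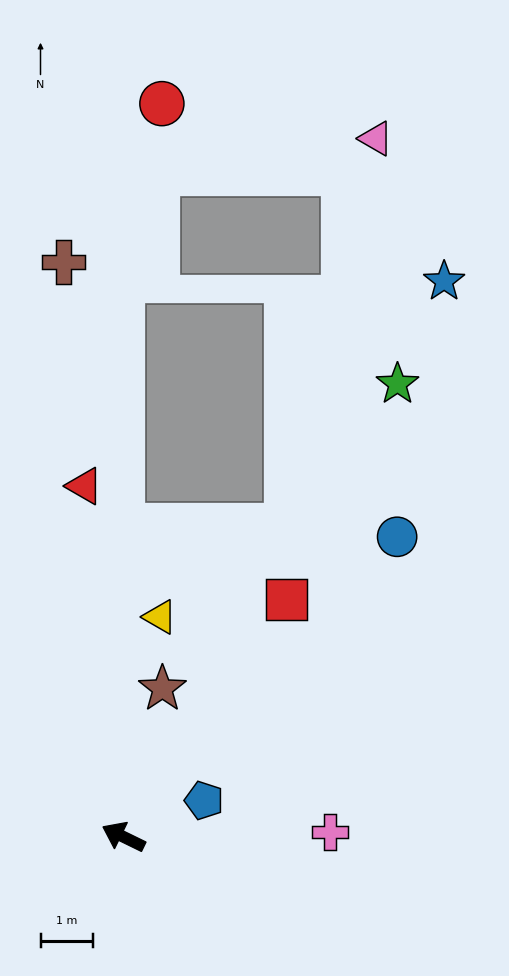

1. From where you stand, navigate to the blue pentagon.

turn right 130°, forward 1.7 m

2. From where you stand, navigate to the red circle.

blocked — turn right 64°, forward 10.6 m, then turn right 13°, forward 3.5 m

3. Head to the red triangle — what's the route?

turn right 58°, forward 6.7 m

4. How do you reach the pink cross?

turn right 153°, forward 3.9 m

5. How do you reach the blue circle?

turn right 106°, forward 7.7 m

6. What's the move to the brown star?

turn right 79°, forward 2.9 m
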